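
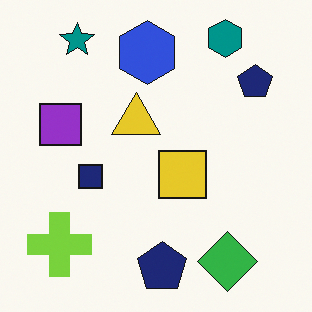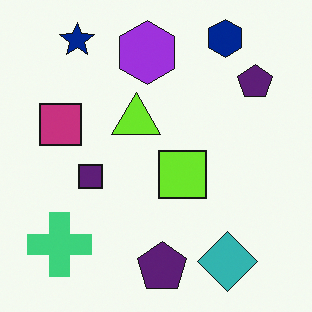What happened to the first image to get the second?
The second image is the first hue-shifted by a small amount.

Every shape's color has rotated by the same amount around the hue wheel — a uniform hue shift.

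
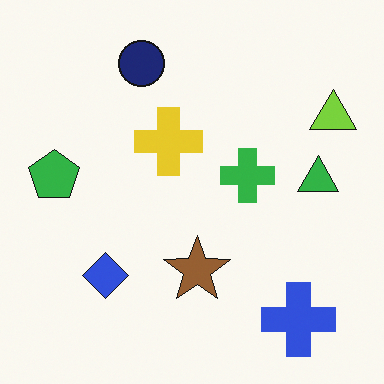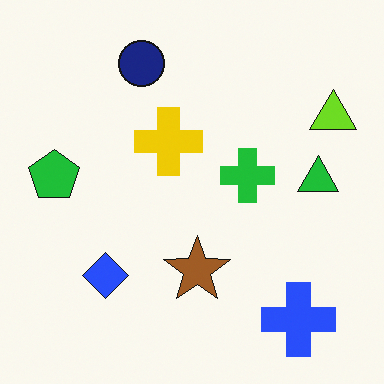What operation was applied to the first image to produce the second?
This is the original image slightly oversaturated.

All colors are more vivid — a global saturation change.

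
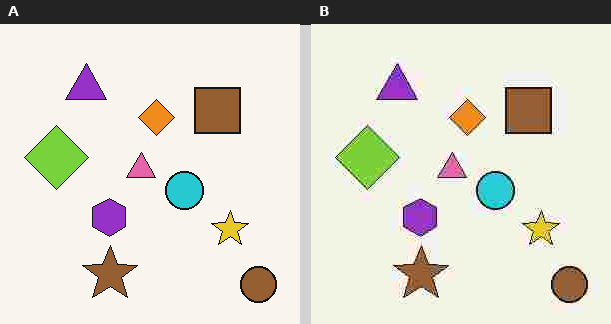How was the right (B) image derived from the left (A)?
The image was heavily JPEG-compressed with obvious blocking artifacts.

Blocky 8×8 compression artifacts appear around shape edges and the flat background shows ringing — characteristic JPEG degradation.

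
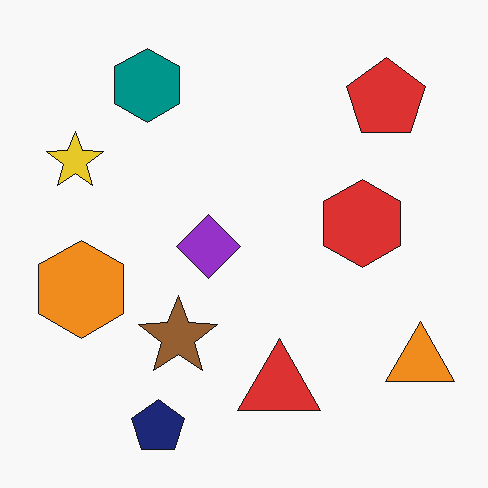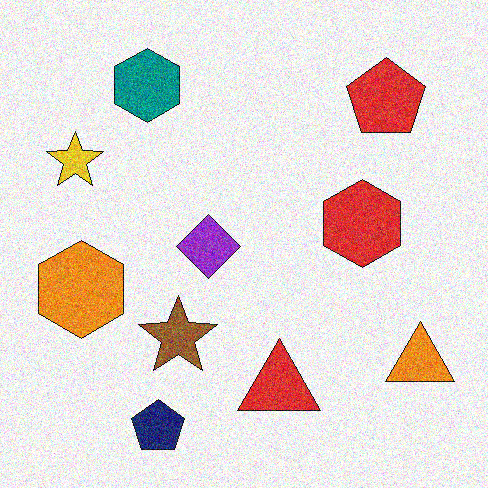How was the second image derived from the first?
The image was degraded with a thick layer of grain.

Random speckle covers the whole image, including the flat background.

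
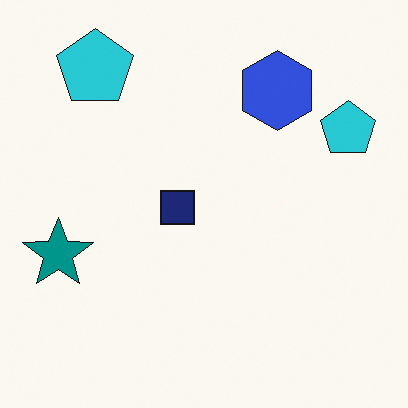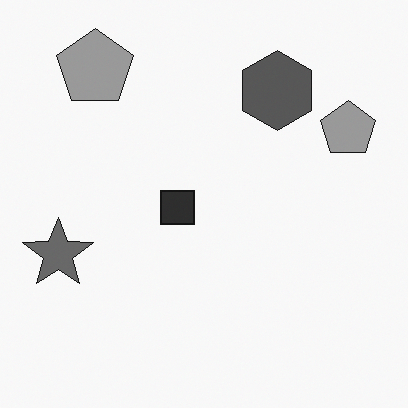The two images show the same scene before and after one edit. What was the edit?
It was converted to grayscale.

All color is removed — every shape is now a shade of grey.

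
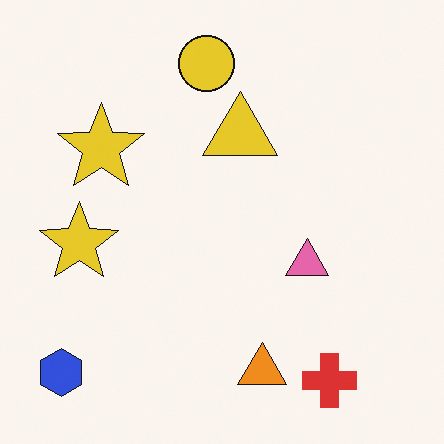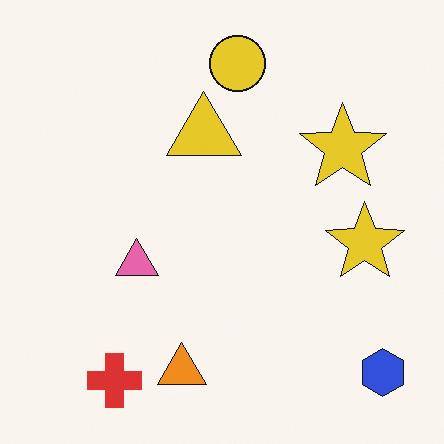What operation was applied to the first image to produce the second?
It was flipped horizontally (left ↔ right).

The blue hexagon is in the bottom-left of the first image and the bottom-right of the second — shapes on opposite sides of the vertical midline have swapped in a mirror flip.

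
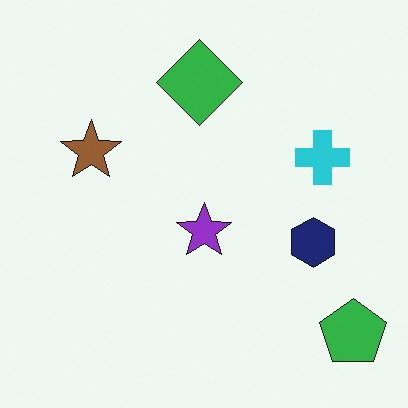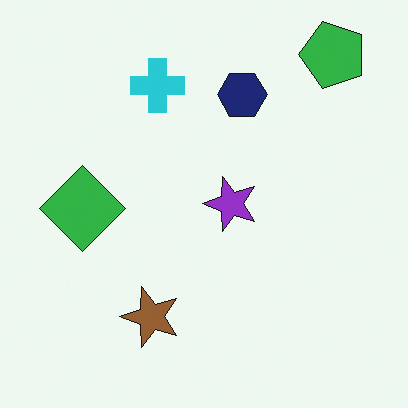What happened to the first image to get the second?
The image was rotated 90° counter-clockwise.

The green pentagon sits in the bottom-right of the first image and the top-right of the second — consistent with a whole-image 90° counter-clockwise rotation.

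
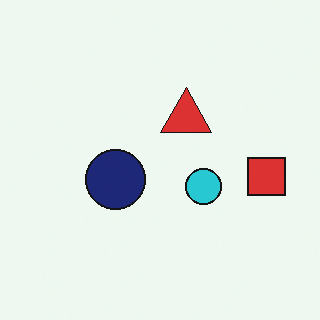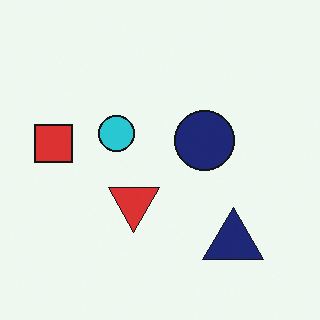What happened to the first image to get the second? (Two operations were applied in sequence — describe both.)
The image was rotated 180°, then overlaid with an additional navy triangle.

The red square sits in the right of the first image and the left of the second — consistent with a whole-image 180° rotation. A navy triangle appears in the second image that is absent from the first.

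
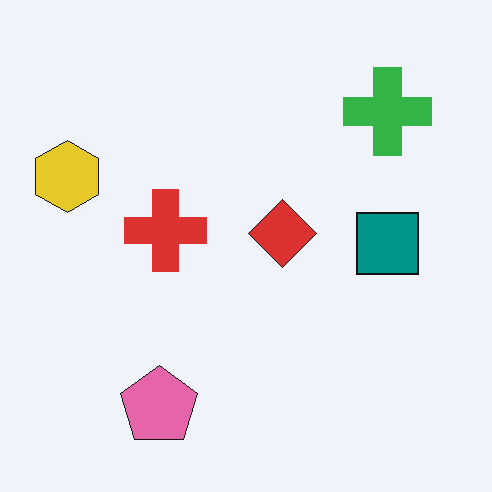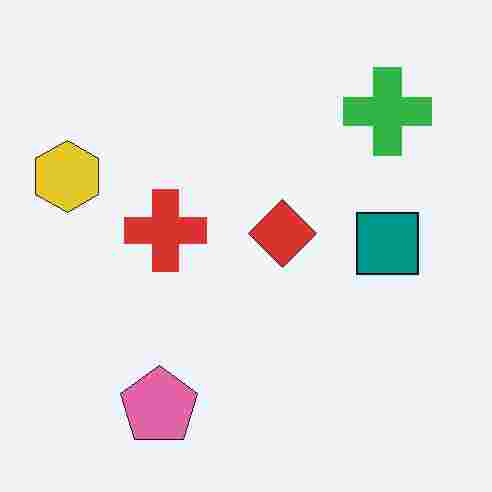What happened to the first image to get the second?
The second image is the first heavily JPEG-compressed with obvious blocking artifacts.

Blocky 8×8 compression artifacts appear around shape edges and the flat background shows ringing — characteristic JPEG degradation.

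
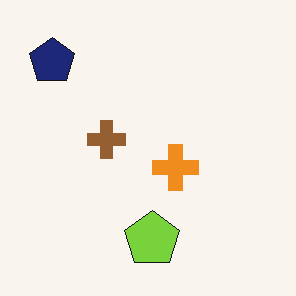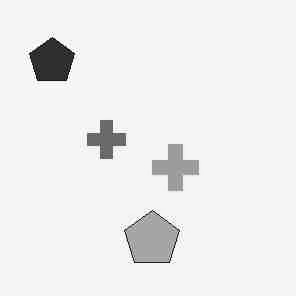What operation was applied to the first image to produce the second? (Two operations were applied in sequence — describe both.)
This is the original image heavily JPEG-compressed with obvious blocking artifacts, then converted to grayscale.

Blocky 8×8 compression artifacts appear around shape edges and the flat background shows ringing — characteristic JPEG degradation. All color is removed — every shape is now a shade of grey.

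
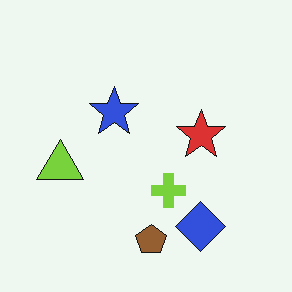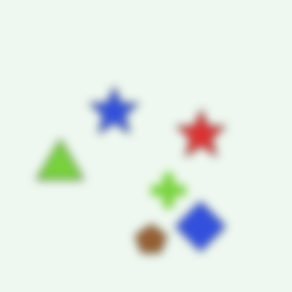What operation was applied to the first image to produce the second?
The transformation is: moderately blurred.

Shape edges and outlines are uniformly softened across the whole image.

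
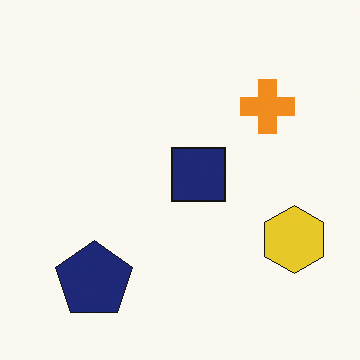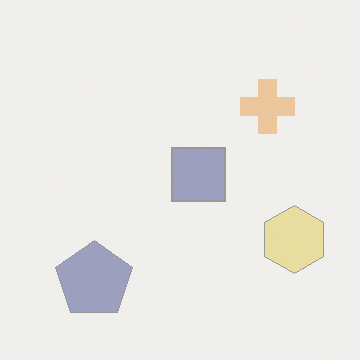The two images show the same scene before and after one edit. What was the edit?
The second image is the first washed out (contrast reduced).

Tones are pushed toward mid-grey across the whole image — a global contrast change.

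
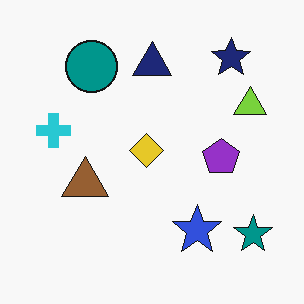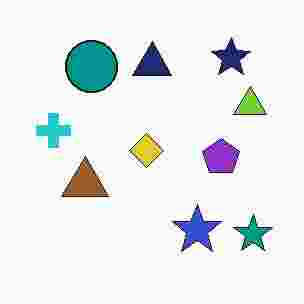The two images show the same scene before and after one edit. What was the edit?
It was heavily JPEG-compressed with obvious blocking artifacts.

Blocky 8×8 compression artifacts appear around shape edges and the flat background shows ringing — characteristic JPEG degradation.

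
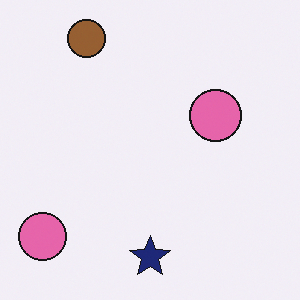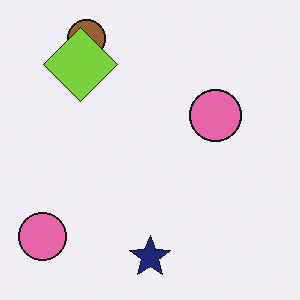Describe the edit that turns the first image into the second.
This is the original image overlaid with an additional lime diamond.

A lime diamond appears in the second image that is absent from the first.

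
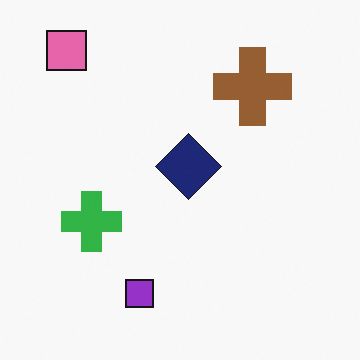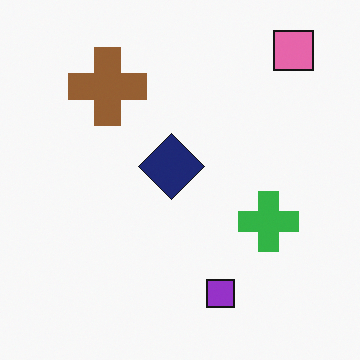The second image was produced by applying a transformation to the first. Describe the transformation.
It was flipped horizontally (left ↔ right).

The pink square is in the top-left of the first image and the top-right of the second — shapes on opposite sides of the vertical midline have swapped in a mirror flip.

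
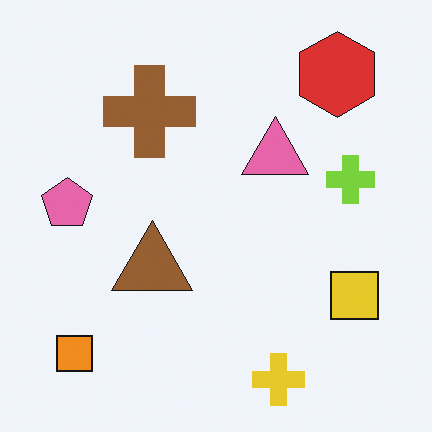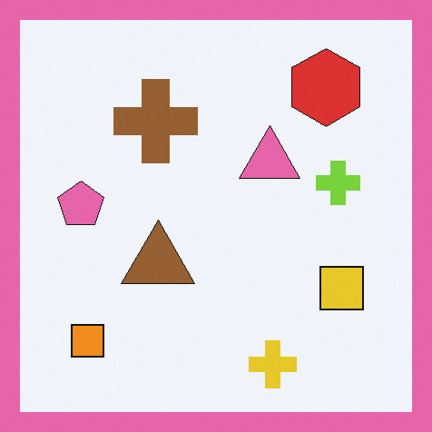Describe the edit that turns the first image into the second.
It was framed with a pink border.

A solid pink frame runs around the edge of the second image, with the content slightly shrunk inside it.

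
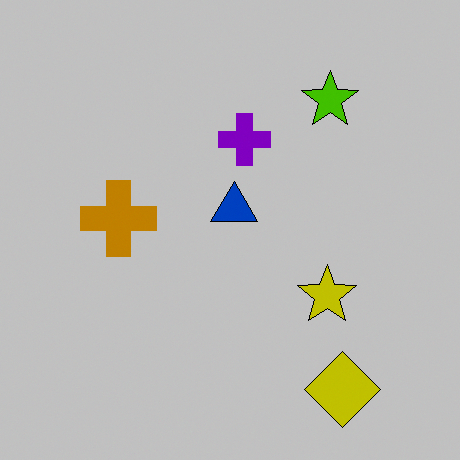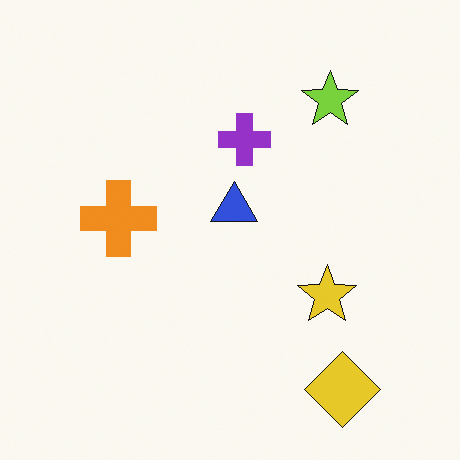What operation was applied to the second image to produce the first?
Heavily posterized to just a handful of flat colors.

Each flat color has snapped to a coarser quantized level — most visibly, the near-white background has dropped to a flat grey.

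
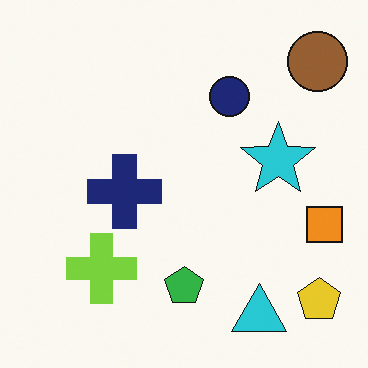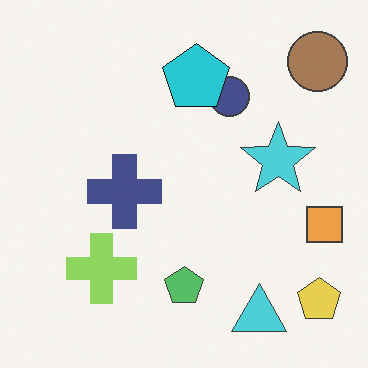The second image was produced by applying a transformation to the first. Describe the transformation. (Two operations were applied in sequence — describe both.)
Given slightly reduced contrast, then overlaid with an additional cyan pentagon.

Tones are pushed toward mid-grey across the whole image — a global contrast change. A cyan pentagon appears in the second image that is absent from the first.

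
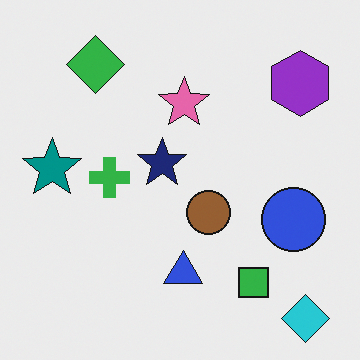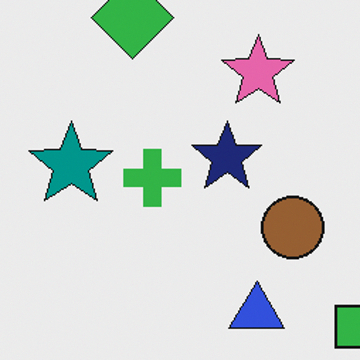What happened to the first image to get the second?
The second image is the first cropped slightly and scaled back up.

The visible shapes are larger and the field of view is narrower; shapes near the original edges may be partly or wholly outside the frame — a crop-and-rescale.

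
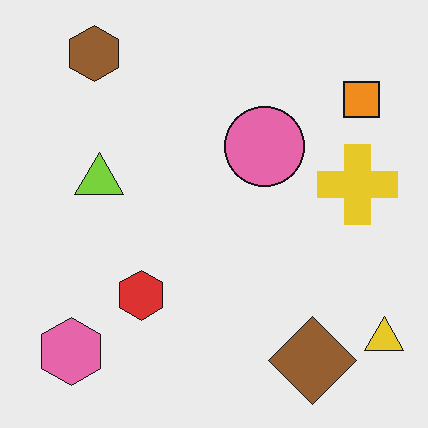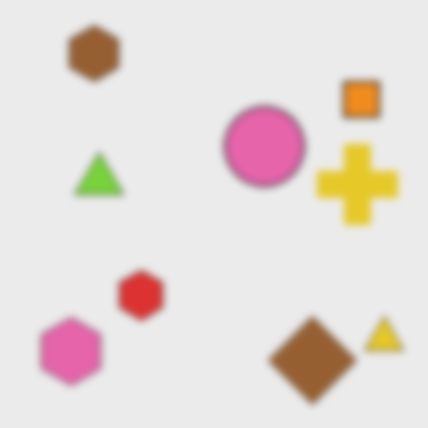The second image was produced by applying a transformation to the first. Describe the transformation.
This is the original image noticeably gaussian-blurred.

Shape edges and outlines are uniformly softened across the whole image.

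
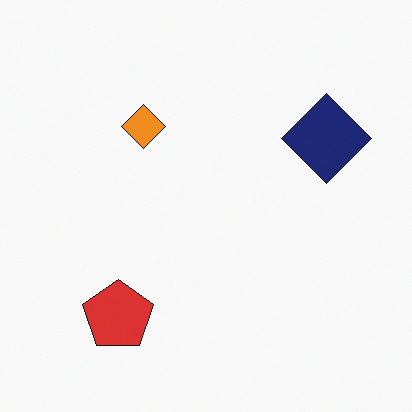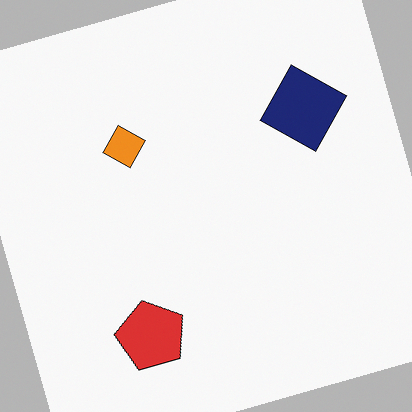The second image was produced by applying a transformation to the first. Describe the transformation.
Rotated counter-clockwise by a moderate amount.

Every shape is tilted by the same angle and the image corners show triangular fill wedges — a whole-image rotation by a non-right angle.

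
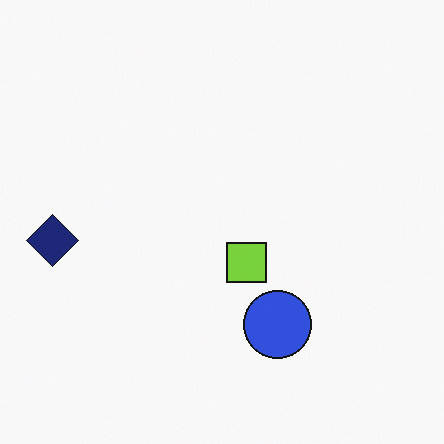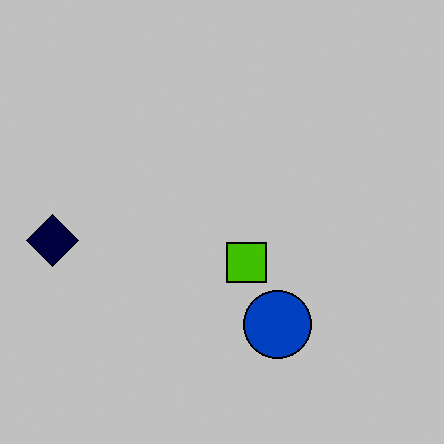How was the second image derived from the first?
The second image is the first heavily posterized to just a handful of flat colors.

Each flat color has snapped to a coarser quantized level — most visibly, the near-white background has dropped to a flat grey.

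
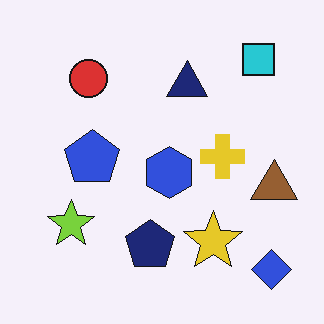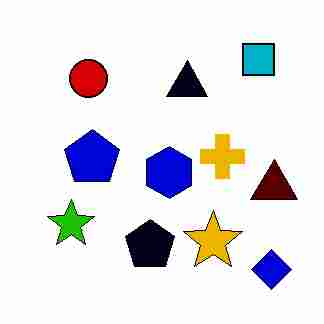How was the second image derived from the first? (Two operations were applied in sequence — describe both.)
The transformation is: given much higher contrast, then degraded with heavy JPEG compression.

Tones are pushed away from mid-grey across the whole image — a global contrast change. Blocky 8×8 compression artifacts appear around shape edges and the flat background shows ringing — characteristic JPEG degradation.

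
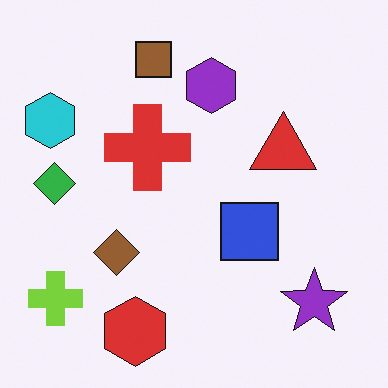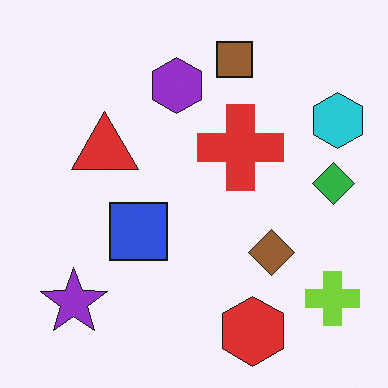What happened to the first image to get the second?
The transformation is: flipped horizontally (left ↔ right).

The cyan hexagon is in the top-left of the first image and the top-right of the second — shapes on opposite sides of the vertical midline have swapped in a mirror flip.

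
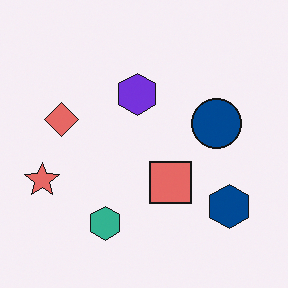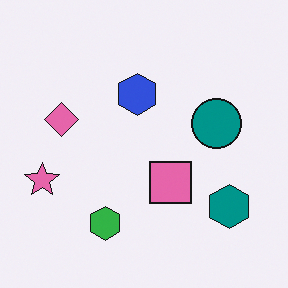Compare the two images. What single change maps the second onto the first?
The image was hue-shifted by a small amount.

Every shape's color has rotated by the same amount around the hue wheel — a uniform hue shift.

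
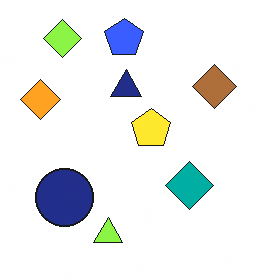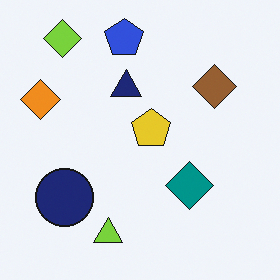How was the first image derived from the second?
Brightened a little.

Every pixel — background and shapes alike — is uniformly brightened.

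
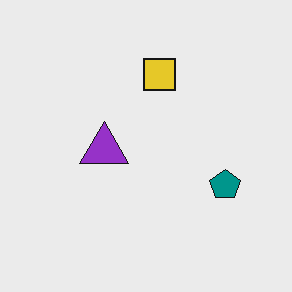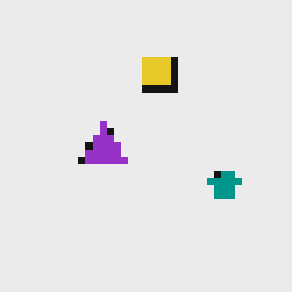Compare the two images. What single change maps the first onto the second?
Pixelated into visible square blocks.

Shapes are reduced to large square blocks; fine edges and outlines are lost — a downscale-then-upscale (mosaic) effect.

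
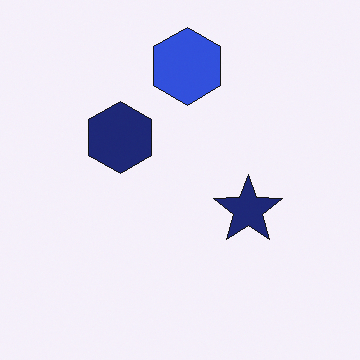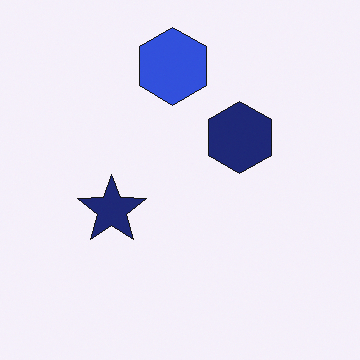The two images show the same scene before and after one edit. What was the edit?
The second image is the first flipped horizontally (left ↔ right).

The navy star is in the right of the first image and the left of the second — shapes on opposite sides of the vertical midline have swapped in a mirror flip.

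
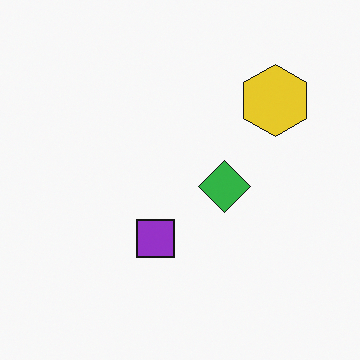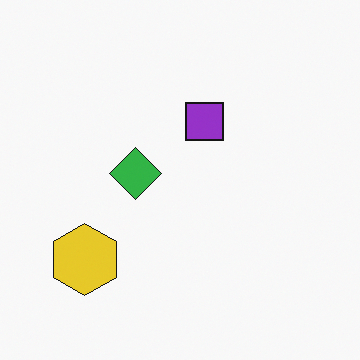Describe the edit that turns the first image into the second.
The image was rotated 180°.

The yellow hexagon sits in the top-right of the first image and the bottom-left of the second — consistent with a whole-image 180° rotation.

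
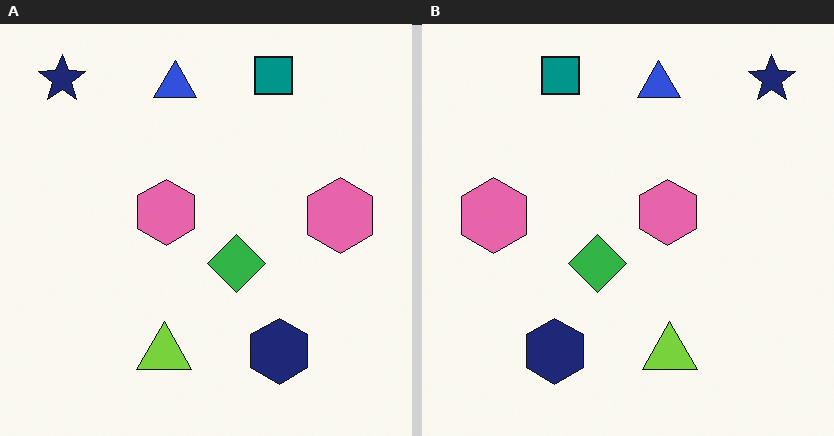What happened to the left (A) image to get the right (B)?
The image was flipped horizontally (left ↔ right).

The navy star is in the top-left of the left (A) image and the top-right of the right (B) — shapes on opposite sides of the vertical midline have swapped in a mirror flip.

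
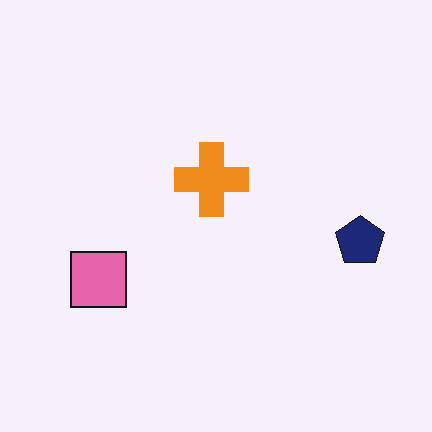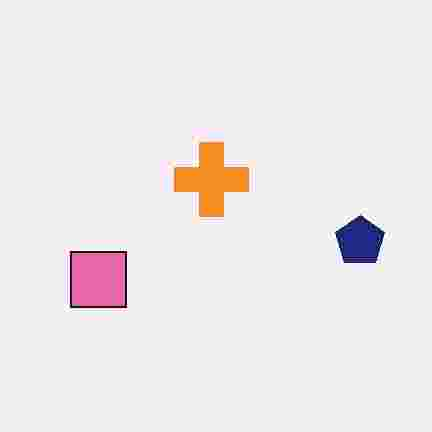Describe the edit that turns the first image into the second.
This is the original image degraded with heavy JPEG compression.

Blocky 8×8 compression artifacts appear around shape edges and the flat background shows ringing — characteristic JPEG degradation.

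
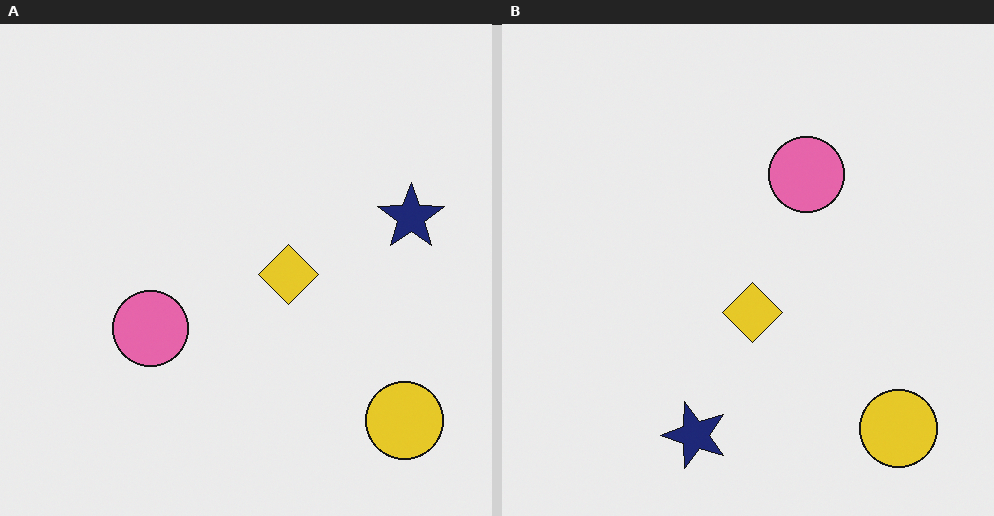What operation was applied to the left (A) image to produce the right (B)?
It was transposed (reflected across the top-left ↔ bottom-right diagonal).

Shapes have swapped their row and column positions — what was in the top-right is now in the bottom-left — a diagonal reflection.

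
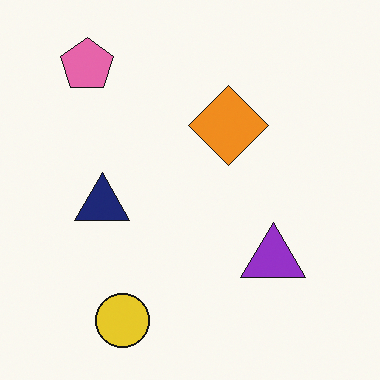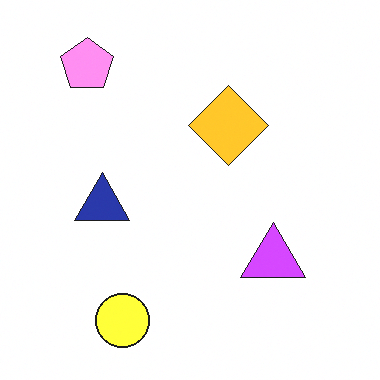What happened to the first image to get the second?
The image was brightened a lot.

Every pixel — background and shapes alike — is uniformly brightened.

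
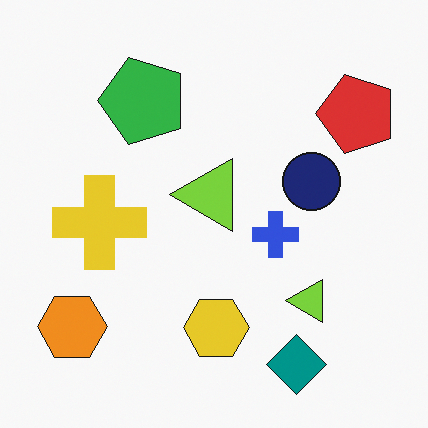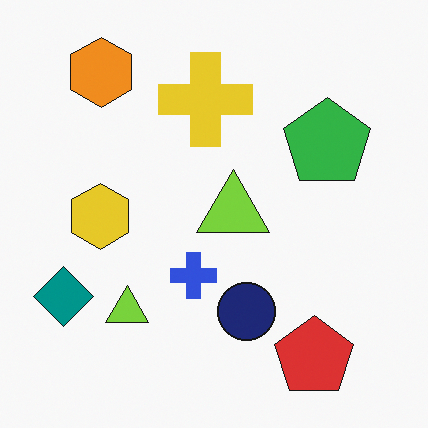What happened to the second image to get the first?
Rotated 90° counter-clockwise.

The orange hexagon sits in the top-left of the second image and the bottom-left of the first — consistent with a whole-image 90° counter-clockwise rotation.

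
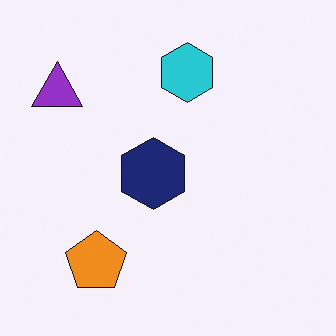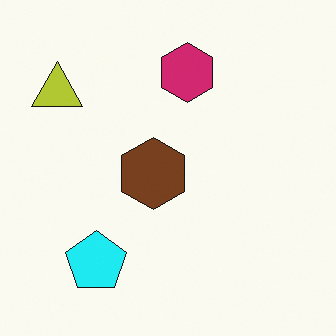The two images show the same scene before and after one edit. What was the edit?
The transformation is: hue-shifted by a moderate amount.

Every shape's color has rotated by the same amount around the hue wheel — a uniform hue shift.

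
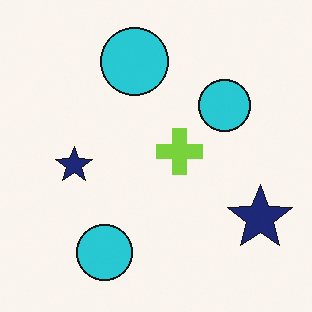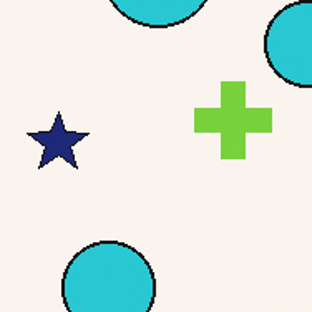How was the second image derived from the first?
Cropped to a noticeably smaller region and rescaled.

The visible shapes are larger and the field of view is narrower; shapes near the original edges may be partly or wholly outside the frame — a crop-and-rescale.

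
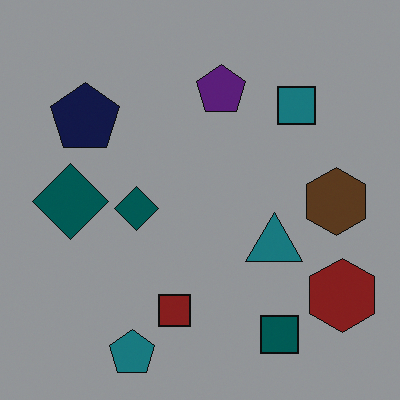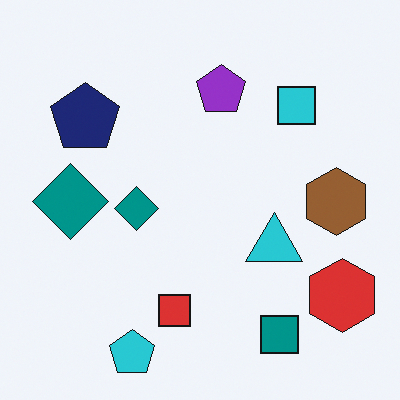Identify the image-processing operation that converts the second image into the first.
Substantially darkened.

Every pixel — background and shapes alike — is uniformly darkened.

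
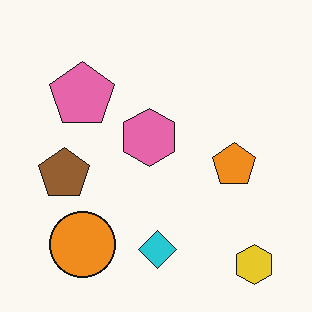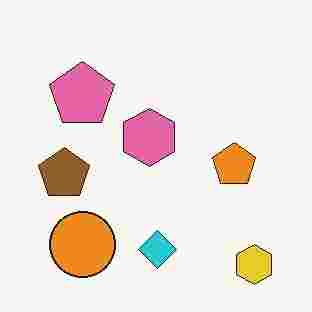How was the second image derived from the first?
It was heavily JPEG-compressed with obvious blocking artifacts.

Blocky 8×8 compression artifacts appear around shape edges and the flat background shows ringing — characteristic JPEG degradation.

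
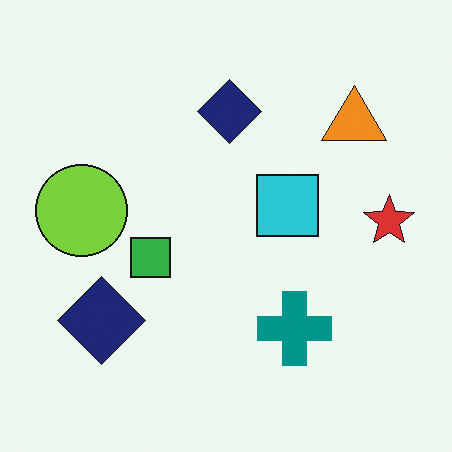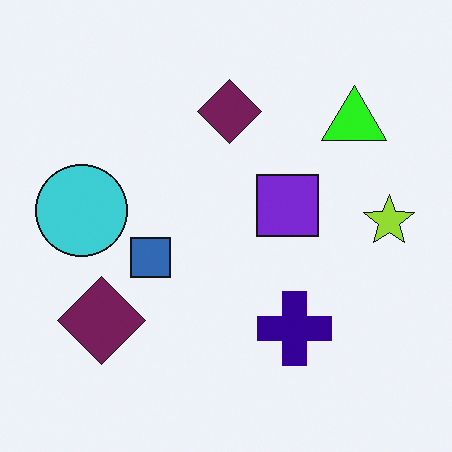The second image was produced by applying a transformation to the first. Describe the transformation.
Hue-shifted noticeably.

Every shape's color has rotated by the same amount around the hue wheel — a uniform hue shift.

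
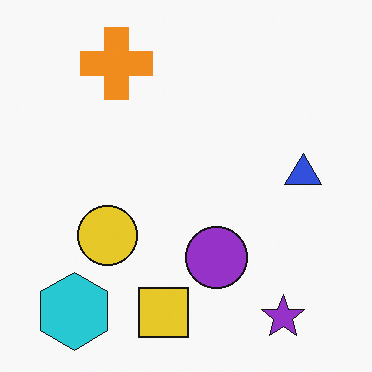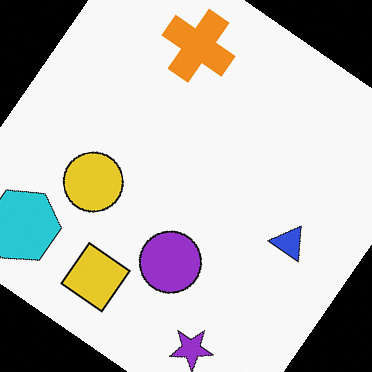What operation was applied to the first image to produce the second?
The transformation is: rotated clockwise by a large amount — several tens of degrees.

Every shape is tilted by the same angle and the image corners show triangular fill wedges — a whole-image rotation by a non-right angle.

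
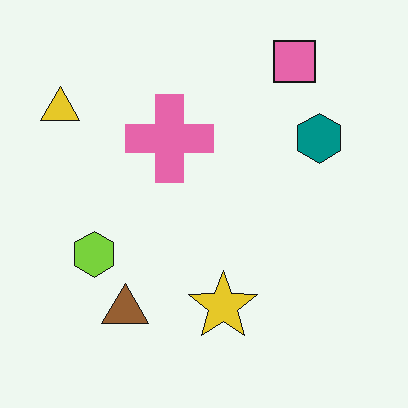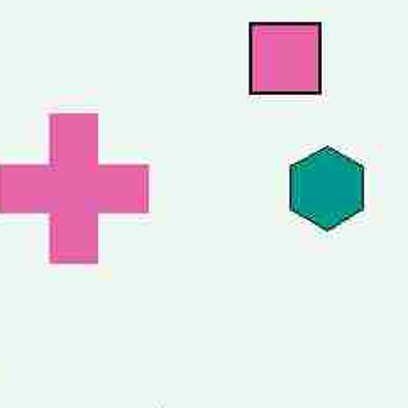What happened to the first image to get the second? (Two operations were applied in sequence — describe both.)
The second image is the first degraded with heavy JPEG compression, then cropped to a noticeably smaller region and rescaled.

Blocky 8×8 compression artifacts appear around shape edges and the flat background shows ringing — characteristic JPEG degradation. The visible shapes are larger and the field of view is narrower; shapes near the original edges may be partly or wholly outside the frame — a crop-and-rescale.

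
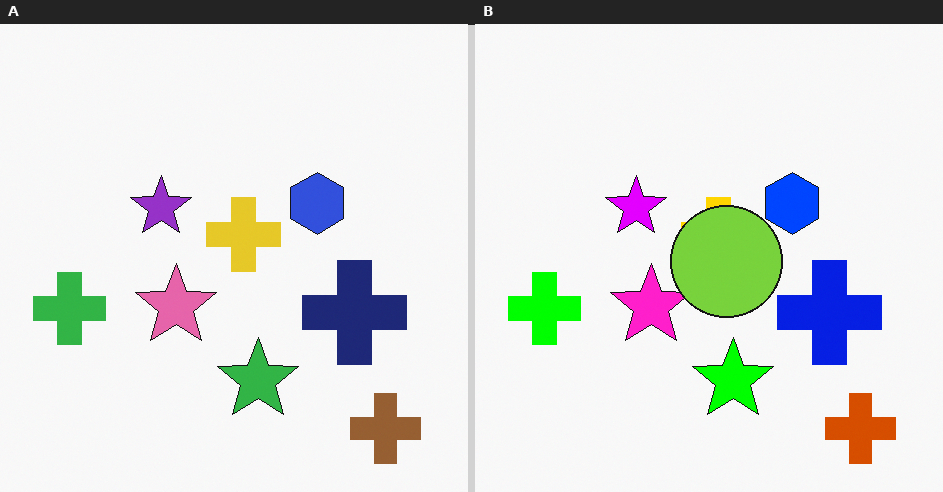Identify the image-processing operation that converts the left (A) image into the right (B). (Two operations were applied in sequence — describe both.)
The transformation is: heavily oversaturated, then overlaid with an additional lime circle.

All colors are more vivid — a global saturation change. A lime circle appears in the right (B) image that is absent from the left (A).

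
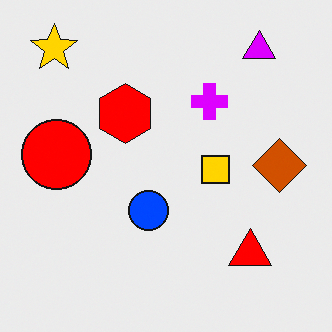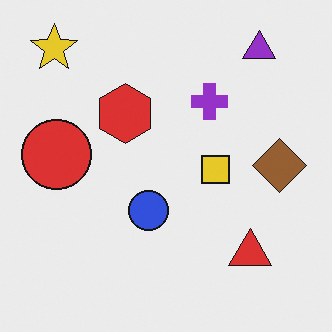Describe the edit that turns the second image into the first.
The image was made much more vivid (saturation change).

All colors are more vivid — a global saturation change.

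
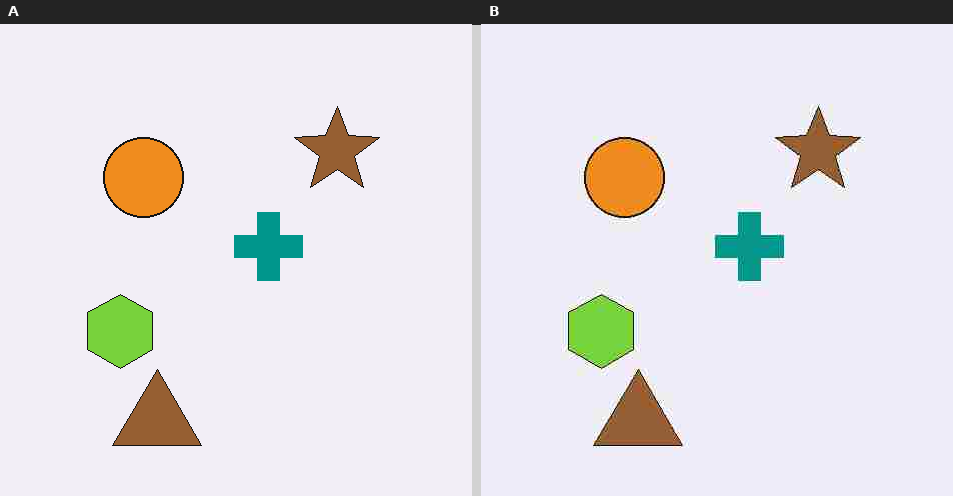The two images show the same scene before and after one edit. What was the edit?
The image was heavily JPEG-compressed with obvious blocking artifacts.

Blocky 8×8 compression artifacts appear around shape edges and the flat background shows ringing — characteristic JPEG degradation.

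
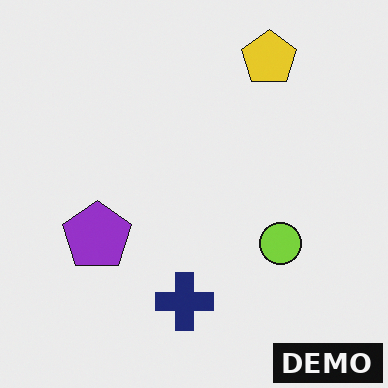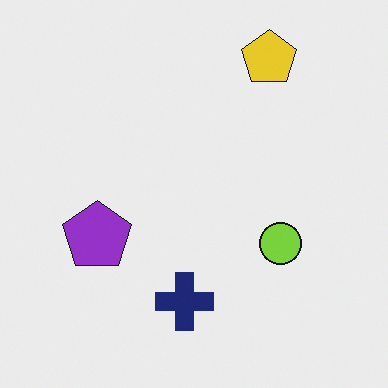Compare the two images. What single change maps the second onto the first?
Watermarked with the text "DEMO" in the lower-right corner.

A dark label reading "DEMO" appears in the lower-right corner.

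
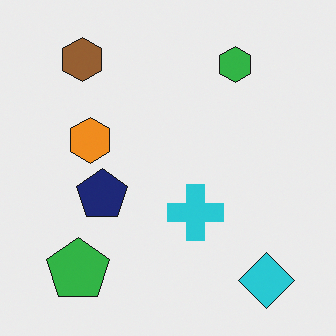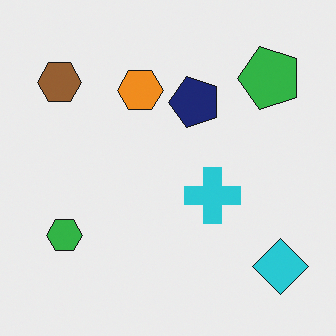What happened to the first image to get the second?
The transformation is: transposed (reflected across the top-left ↔ bottom-right diagonal).

Shapes have swapped their row and column positions — what was in the top-right is now in the bottom-left — a diagonal reflection.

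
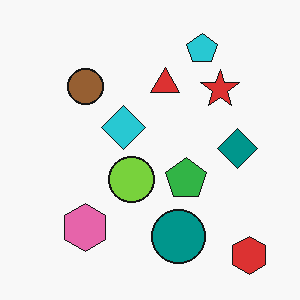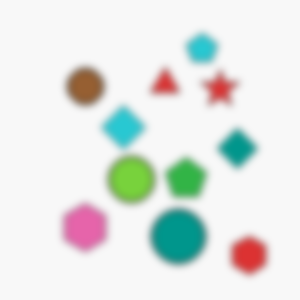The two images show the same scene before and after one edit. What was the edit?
The image was moderately blurred.

Shape edges and outlines are uniformly softened across the whole image.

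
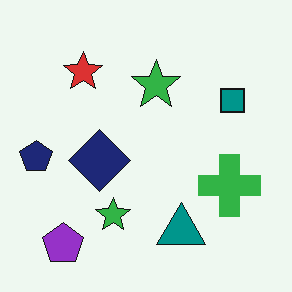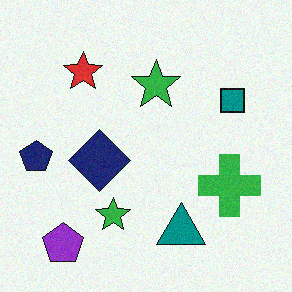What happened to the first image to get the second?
The second image is the first degraded with a light layer of grain.

Random speckle covers the whole image, including the flat background.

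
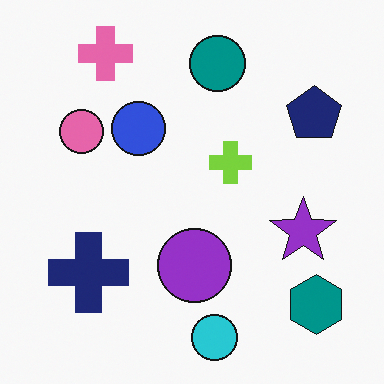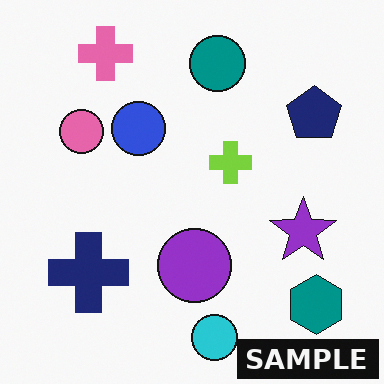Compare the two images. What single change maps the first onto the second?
This is the original image watermarked with the text "SAMPLE" in the lower-right corner.

A dark label reading "SAMPLE" appears in the lower-right corner.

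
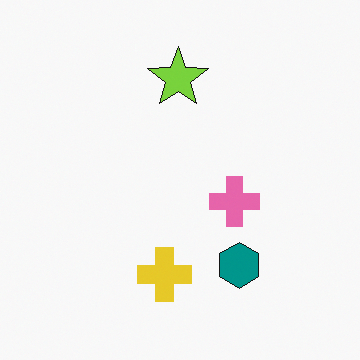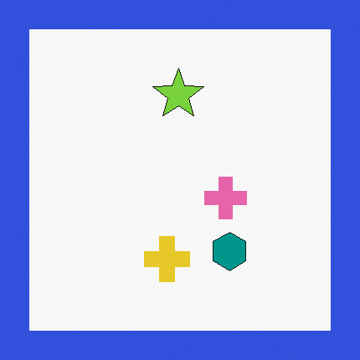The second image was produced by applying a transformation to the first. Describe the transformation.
It was framed with a blue border.

A solid blue frame runs around the edge of the second image, with the content slightly shrunk inside it.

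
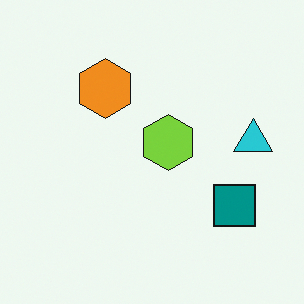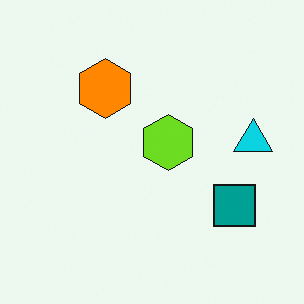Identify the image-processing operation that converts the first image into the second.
The second image is the first slightly oversaturated.

All colors are more vivid — a global saturation change.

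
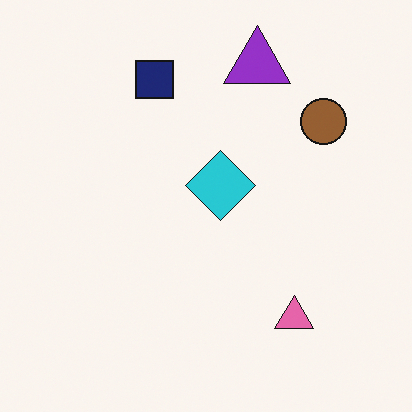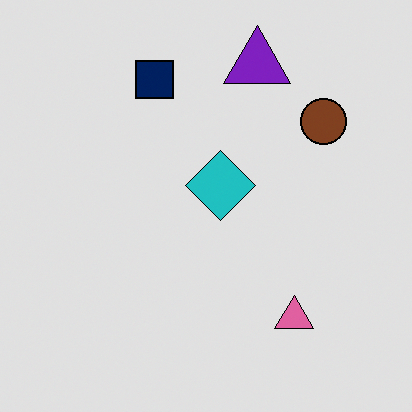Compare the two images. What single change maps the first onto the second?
The transformation is: posterized to a reduced palette.

Each flat color has snapped to a coarser quantized level — most visibly, the near-white background has dropped to a flat grey.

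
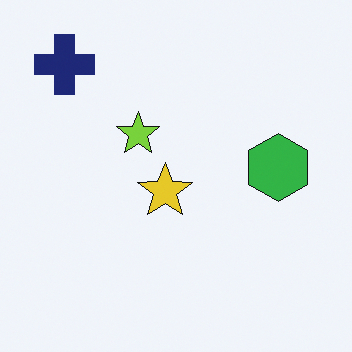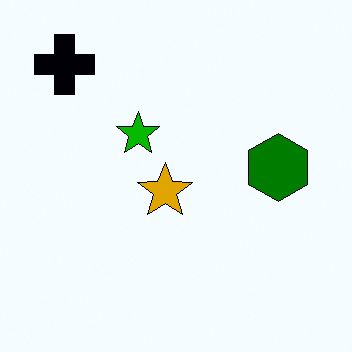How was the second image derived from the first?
Boosted in contrast.

Tones are pushed away from mid-grey across the whole image — a global contrast change.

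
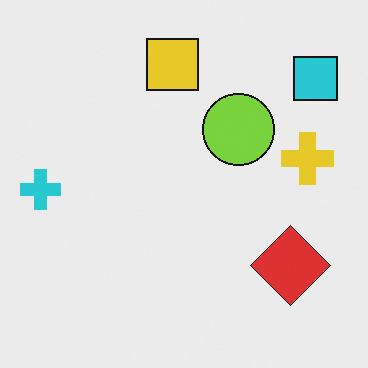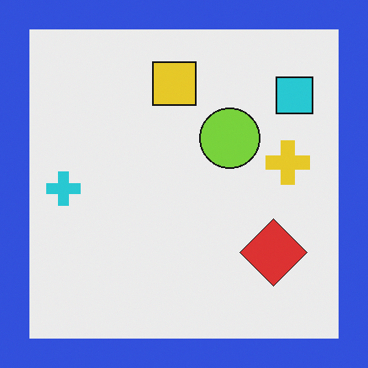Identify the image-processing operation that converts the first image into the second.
It was framed with a blue border.

A solid blue frame runs around the edge of the second image, with the content slightly shrunk inside it.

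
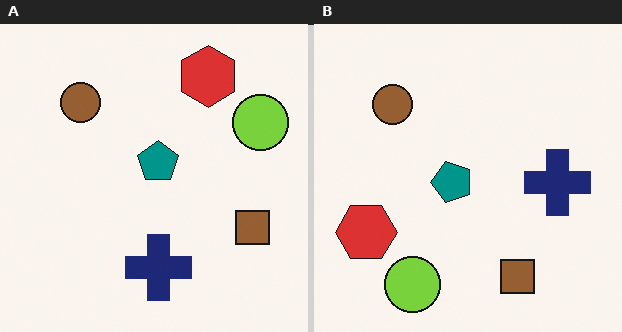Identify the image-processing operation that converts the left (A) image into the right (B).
Transposed (reflected across the top-left ↔ bottom-right diagonal).

Shapes have swapped their row and column positions — what was in the top-right is now in the bottom-left — a diagonal reflection.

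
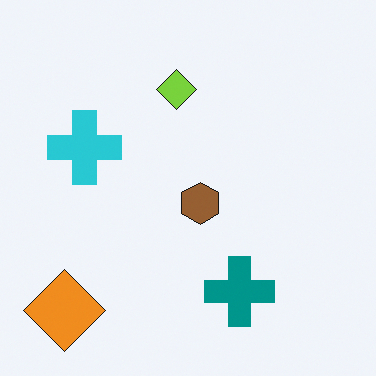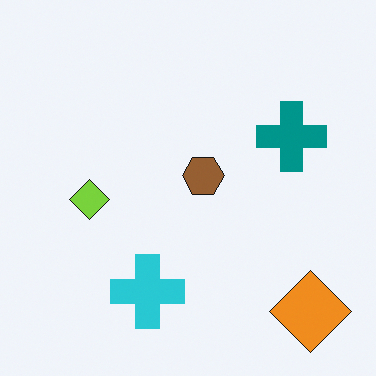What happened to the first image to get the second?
It was rotated 90° counter-clockwise.

The orange diamond sits in the bottom-left of the first image and the bottom-right of the second — consistent with a whole-image 90° counter-clockwise rotation.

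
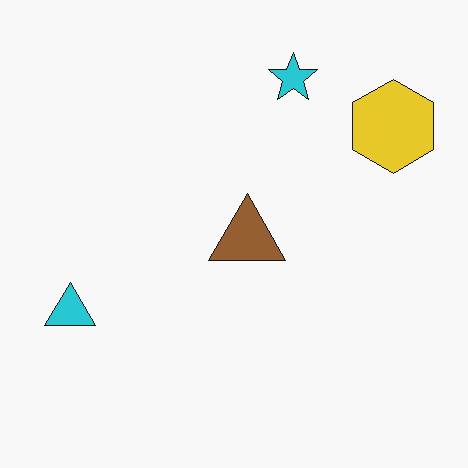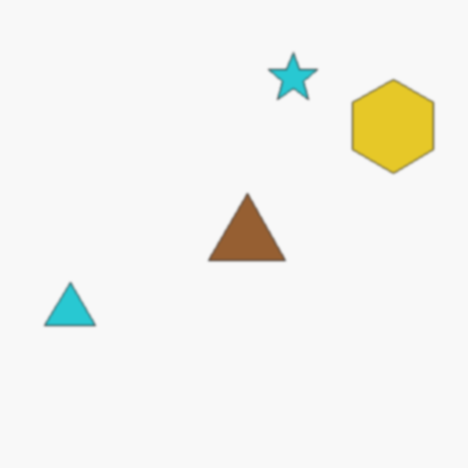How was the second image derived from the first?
It was given a subtle gaussian blur.

Shape edges and outlines are uniformly softened across the whole image.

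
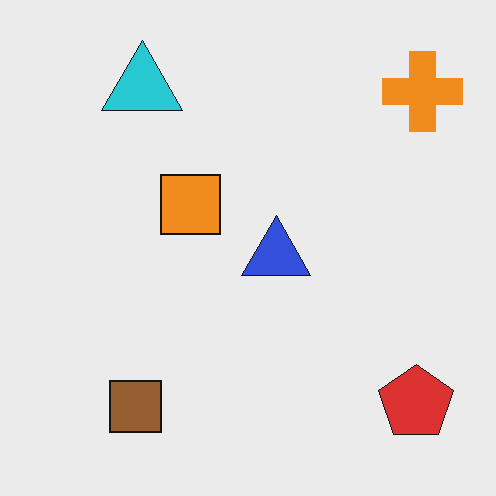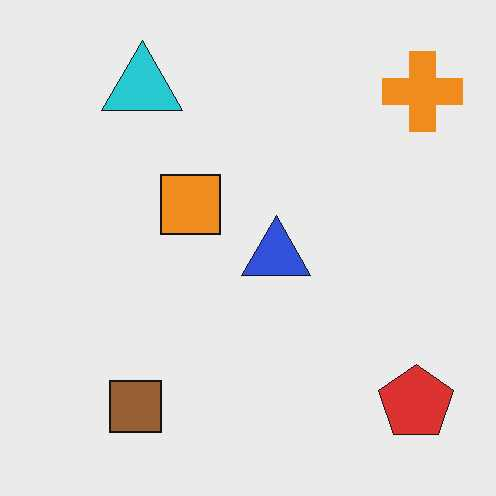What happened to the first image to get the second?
The transformation is: given moderate JPEG compression.

Blocky 8×8 compression artifacts appear around shape edges and the flat background shows ringing — characteristic JPEG degradation.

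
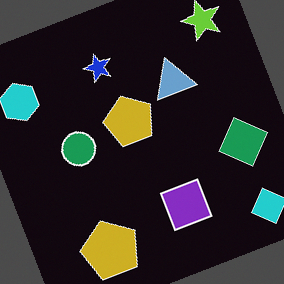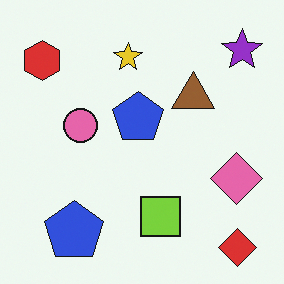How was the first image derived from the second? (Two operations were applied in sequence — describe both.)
It was rotated counter-clockwise by a clearly visible amount, then color-inverted (negative).

Every shape is tilted by the same angle and the image corners show triangular fill wedges — a whole-image rotation by a non-right angle. The light background has become dark and every shape's color is its complement — a photographic negative.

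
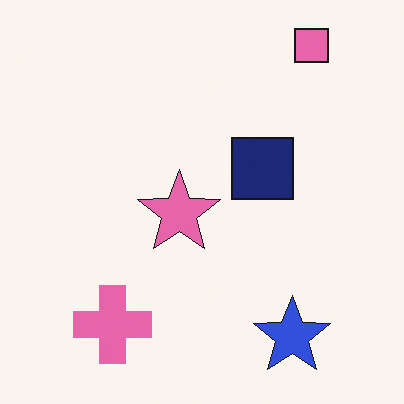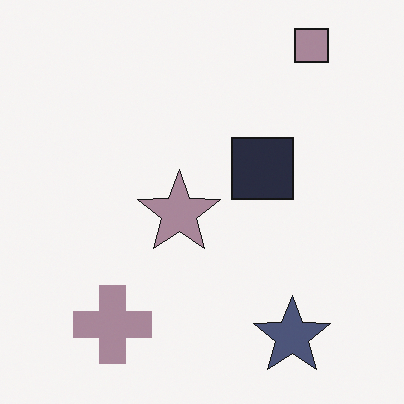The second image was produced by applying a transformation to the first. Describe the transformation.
The transformation is: heavily desaturated.

All colors are more muted and greyish — a global saturation change.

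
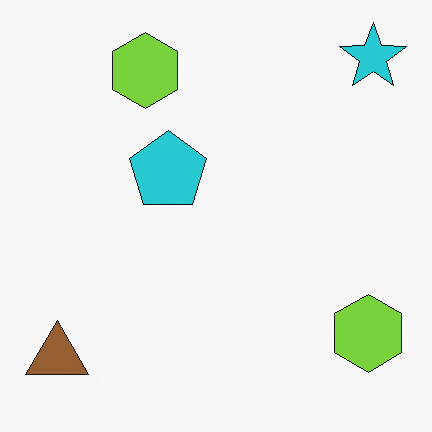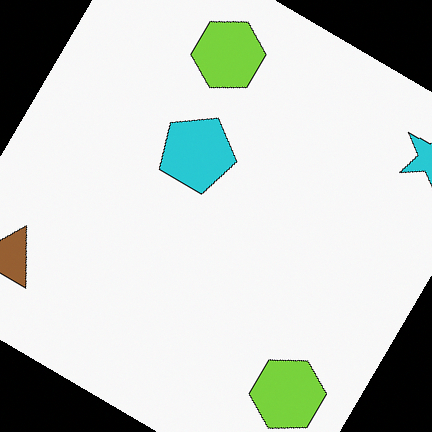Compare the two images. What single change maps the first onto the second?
It was rotated clockwise by a large amount — several tens of degrees.

Every shape is tilted by the same angle and the image corners show triangular fill wedges — a whole-image rotation by a non-right angle.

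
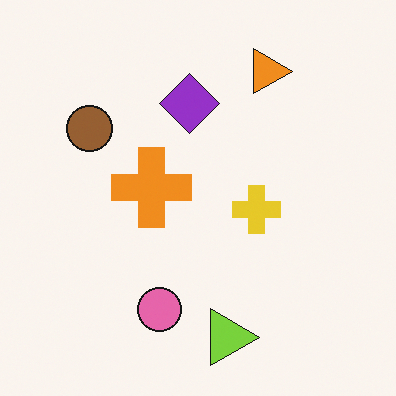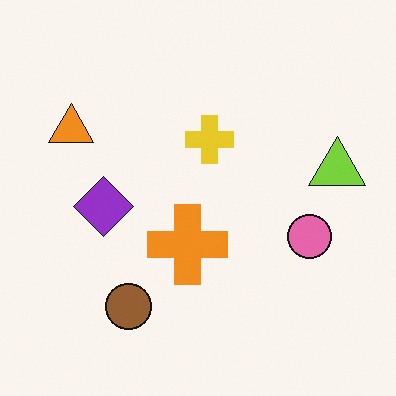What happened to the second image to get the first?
The transformation is: rotated 90° clockwise.

The orange triangle sits in the top-left of the second image and the top-right of the first — consistent with a whole-image 90° clockwise rotation.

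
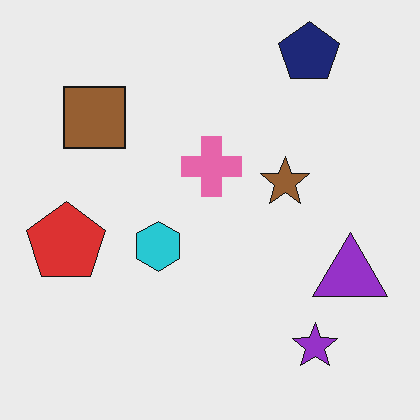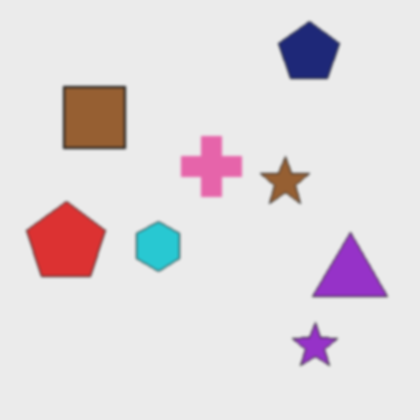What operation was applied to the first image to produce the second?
This is the original image slightly softened.

Shape edges and outlines are uniformly softened across the whole image.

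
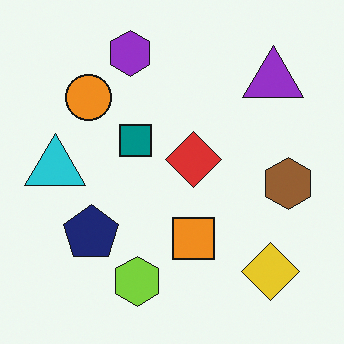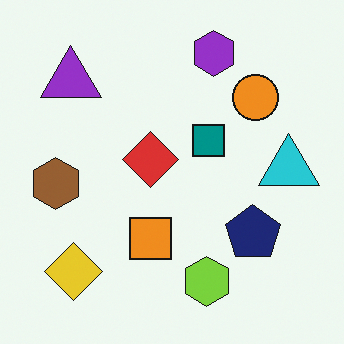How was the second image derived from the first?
Flipped horizontally (left ↔ right).

The cyan triangle is in the left of the first image and the right of the second — shapes on opposite sides of the vertical midline have swapped in a mirror flip.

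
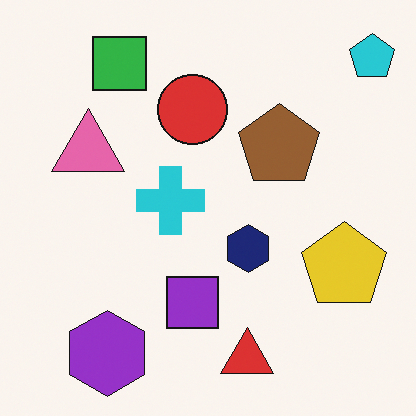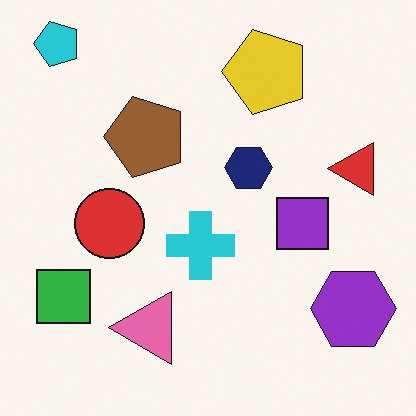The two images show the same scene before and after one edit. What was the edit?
The image was rotated 90° counter-clockwise.

The cyan pentagon sits in the top-right of the first image and the top-left of the second — consistent with a whole-image 90° counter-clockwise rotation.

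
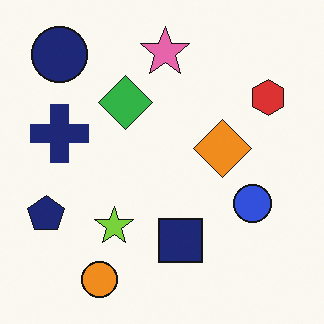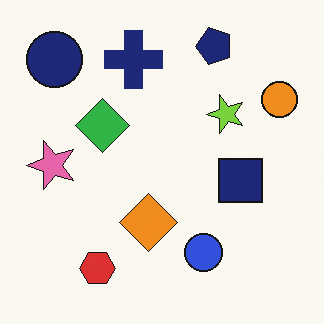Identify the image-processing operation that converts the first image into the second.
It was transposed (reflected across the top-left ↔ bottom-right diagonal).

Shapes have swapped their row and column positions — what was in the top-right is now in the bottom-left — a diagonal reflection.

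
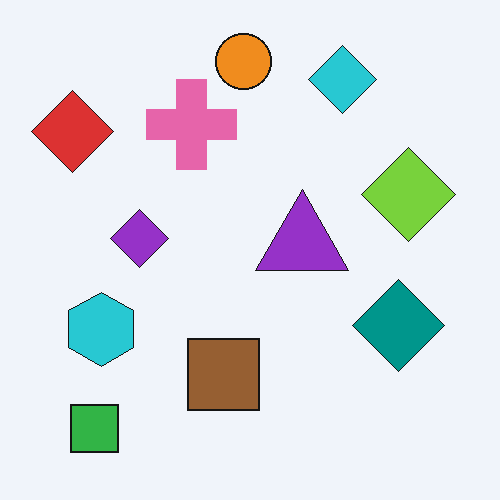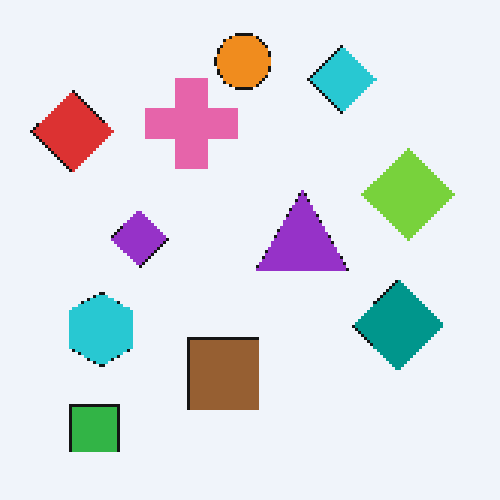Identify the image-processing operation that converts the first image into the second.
Lightly pixelated (a mild mosaic effect).

Shapes are reduced to large square blocks; fine edges and outlines are lost — a downscale-then-upscale (mosaic) effect.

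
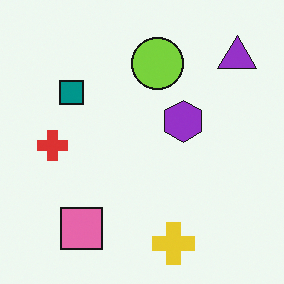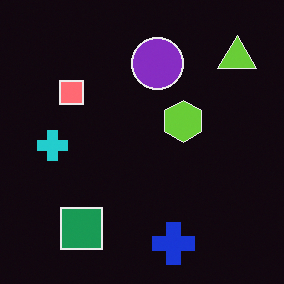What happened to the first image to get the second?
The image was color-inverted (negative).

The light background has become dark and every shape's color is its complement — a photographic negative.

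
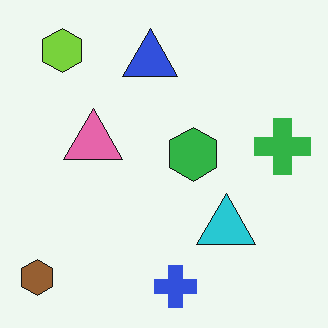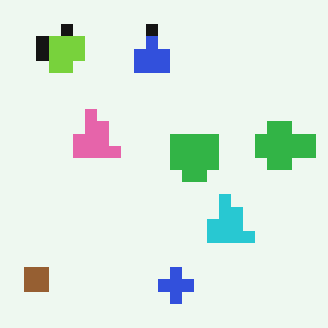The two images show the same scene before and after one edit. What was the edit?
The second image is the first heavily pixelated into large blocks.

Shapes are reduced to large square blocks; fine edges and outlines are lost — a downscale-then-upscale (mosaic) effect.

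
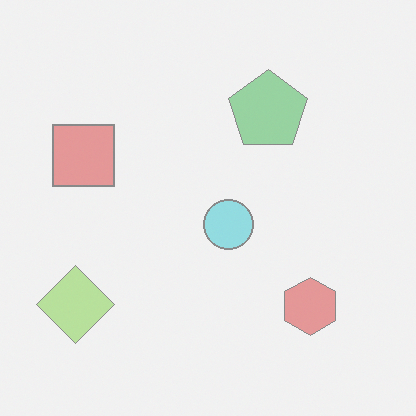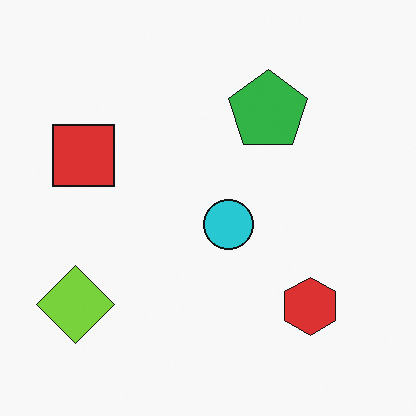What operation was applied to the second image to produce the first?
The transformation is: washed out (contrast reduced).

Tones are pushed toward mid-grey across the whole image — a global contrast change.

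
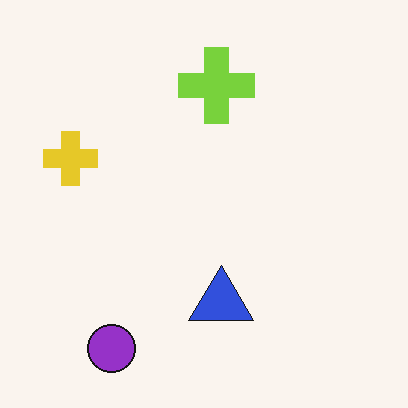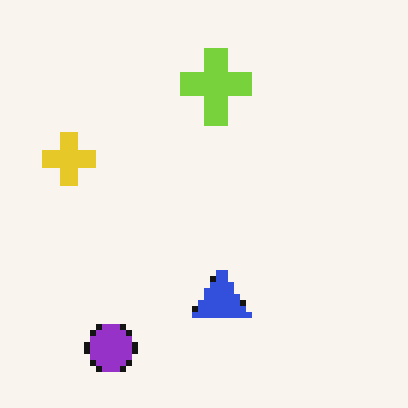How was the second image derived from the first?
It was moderately pixelated.

Shapes are reduced to large square blocks; fine edges and outlines are lost — a downscale-then-upscale (mosaic) effect.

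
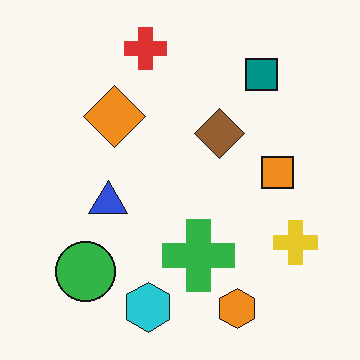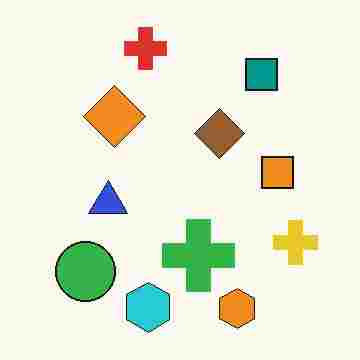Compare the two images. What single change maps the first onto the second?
The second image is the first degraded with heavy JPEG compression.

Blocky 8×8 compression artifacts appear around shape edges and the flat background shows ringing — characteristic JPEG degradation.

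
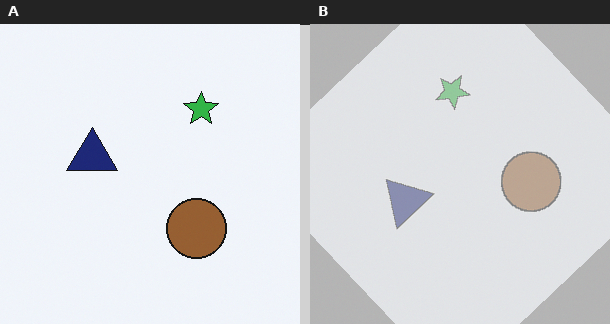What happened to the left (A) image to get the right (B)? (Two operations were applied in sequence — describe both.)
It was rotated counter-clockwise by a large amount — several tens of degrees, then washed out (contrast reduced).

Every shape is tilted by the same angle and the image corners show triangular fill wedges — a whole-image rotation by a non-right angle. Tones are pushed toward mid-grey across the whole image — a global contrast change.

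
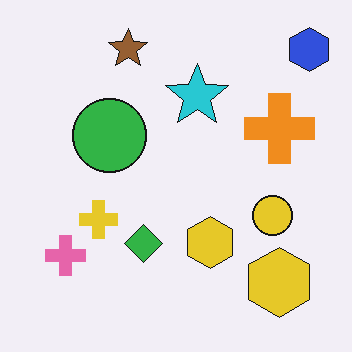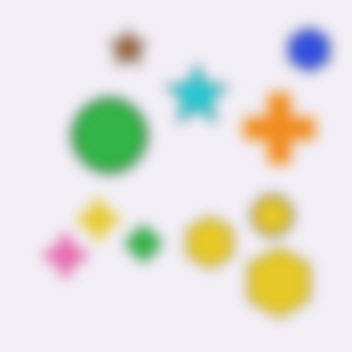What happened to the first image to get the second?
This is the original image strongly gaussian-blurred.

Shape edges and outlines are uniformly softened across the whole image.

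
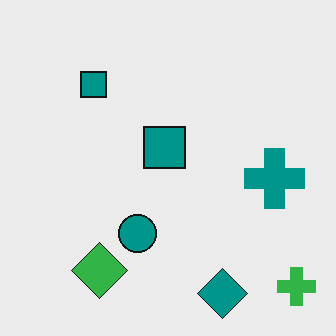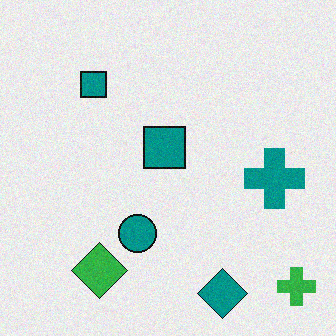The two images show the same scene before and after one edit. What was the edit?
The second image is the first degraded with light additive noise.

Random speckle covers the whole image, including the flat background.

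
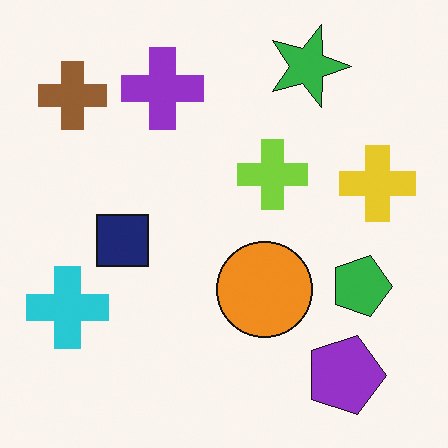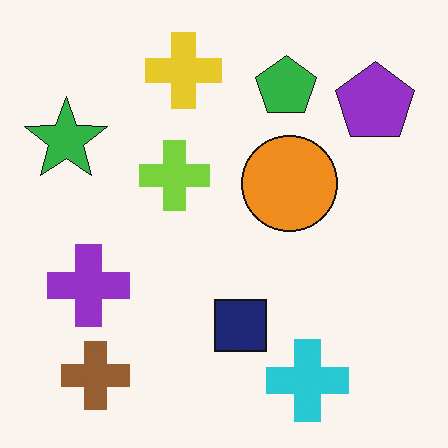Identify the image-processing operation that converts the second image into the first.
The transformation is: rotated 90° clockwise.

The brown cross sits in the bottom-left of the second image and the top-left of the first — consistent with a whole-image 90° clockwise rotation.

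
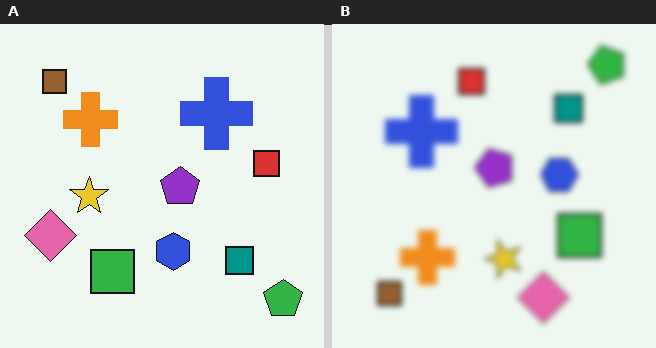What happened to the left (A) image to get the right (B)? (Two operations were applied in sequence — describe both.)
The image was moderately blurred, then rotated 90° counter-clockwise.

Shape edges and outlines are uniformly softened across the whole image. The green pentagon sits in the bottom-right of the left (A) image and the top-right of the right (B) — consistent with a whole-image 90° counter-clockwise rotation.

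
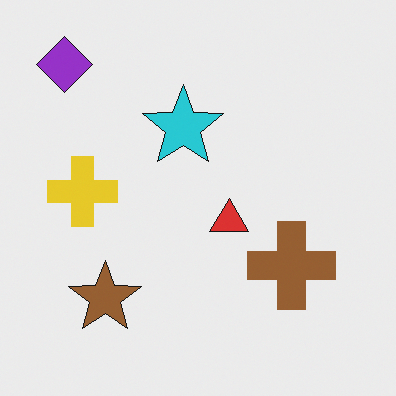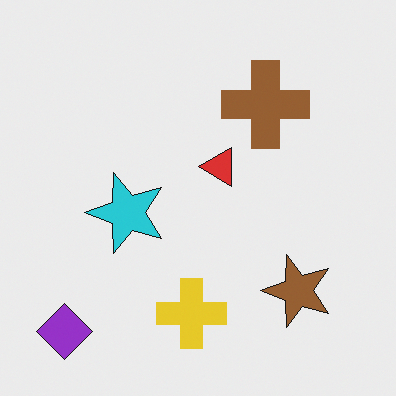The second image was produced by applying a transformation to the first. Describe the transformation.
The transformation is: rotated 90° counter-clockwise.

The purple diamond sits in the top-left of the first image and the bottom-left of the second — consistent with a whole-image 90° counter-clockwise rotation.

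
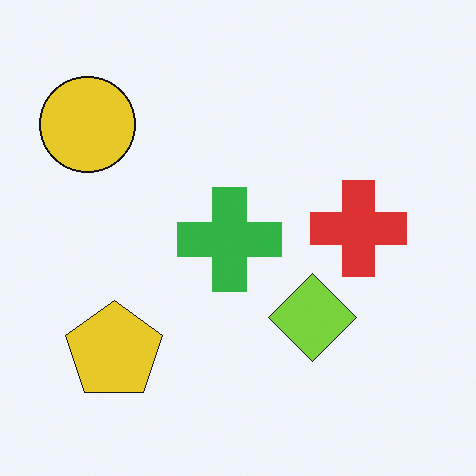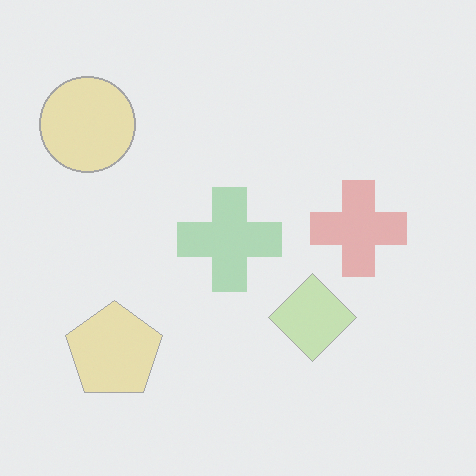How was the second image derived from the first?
Given much lower contrast.

Tones are pushed toward mid-grey across the whole image — a global contrast change.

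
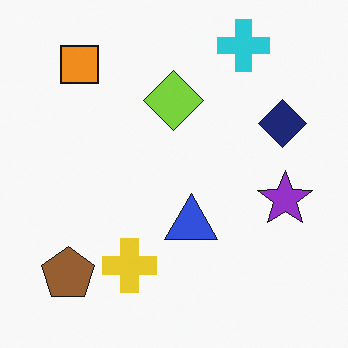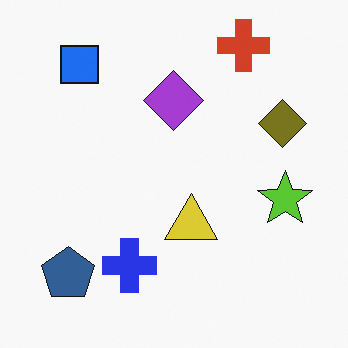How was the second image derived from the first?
The transformation is: hue-shifted by a large amount.

Every shape's color has rotated by the same amount around the hue wheel — a uniform hue shift.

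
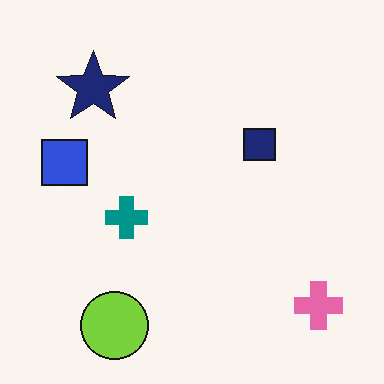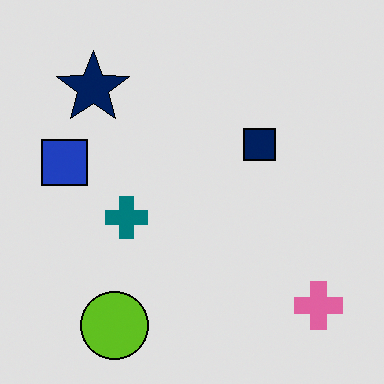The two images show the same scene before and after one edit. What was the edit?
It was posterized to a reduced palette.

Each flat color has snapped to a coarser quantized level — most visibly, the near-white background has dropped to a flat grey.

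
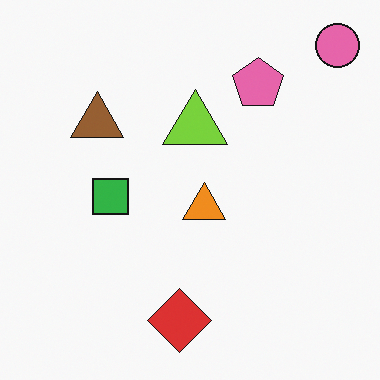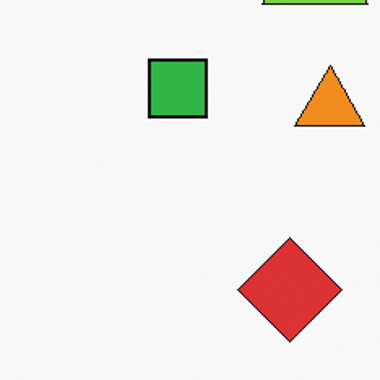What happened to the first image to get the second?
It was cropped tightly and scaled back up.

The visible shapes are larger and the field of view is narrower; shapes near the original edges may be partly or wholly outside the frame — a crop-and-rescale.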